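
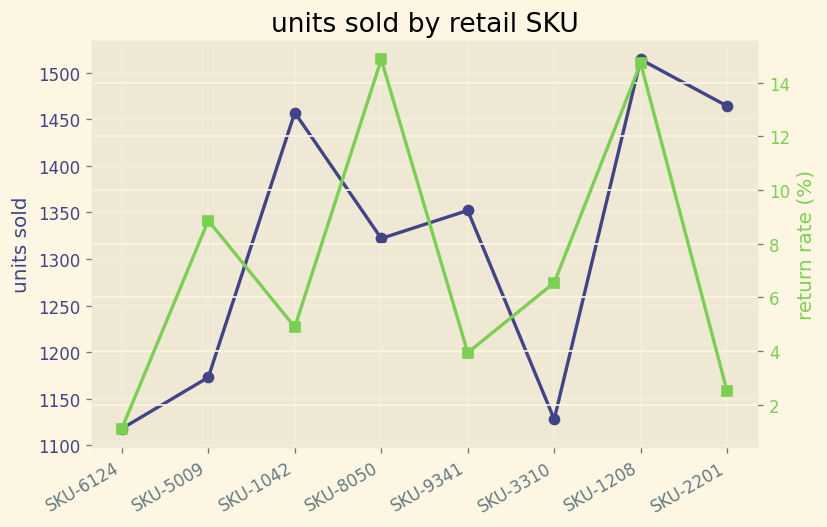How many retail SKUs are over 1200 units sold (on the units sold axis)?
Above 1200: SKU-1042, SKU-8050, SKU-9341, SKU-1208, SKU-2201.

5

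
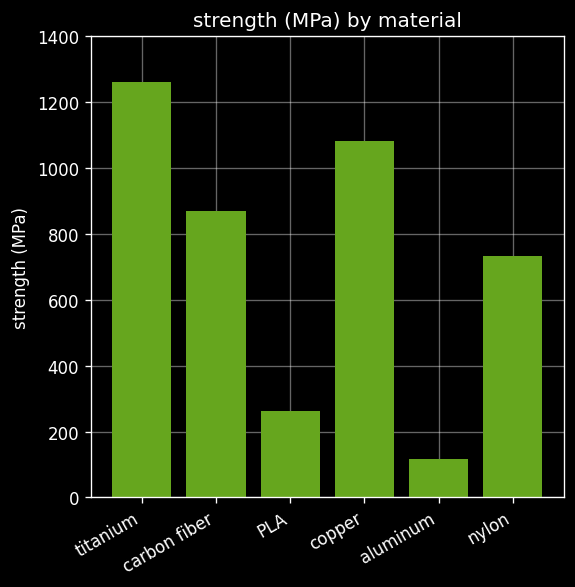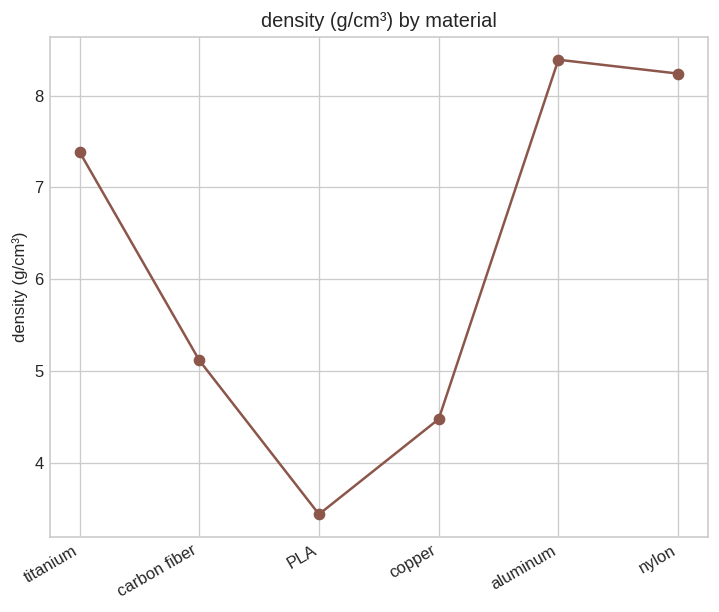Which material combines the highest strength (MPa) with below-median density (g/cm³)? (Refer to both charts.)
Chart 2 median density (g/cm³) ≈ 6; below-median materials: carbon fiber, PLA, copper. Among those, copper has the highest strength (MPa) (≈ 1000).

copper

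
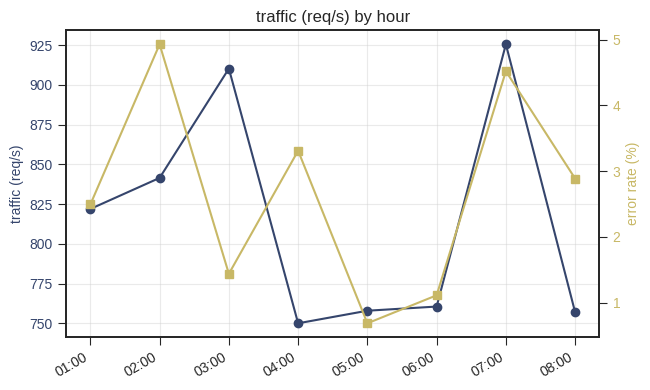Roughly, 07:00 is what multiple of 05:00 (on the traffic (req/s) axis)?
≈ 1.21×

07:00 ≈ 920, 05:00 ≈ 760; 920/760 ≈ 1.21.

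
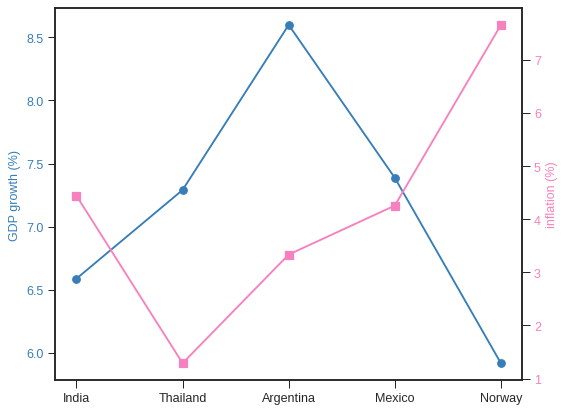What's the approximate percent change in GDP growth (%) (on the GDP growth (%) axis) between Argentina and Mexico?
≈ -11.8%

Argentina ≈ 8.5, Mexico ≈ 7.5; (7.5 − 8.5) / 8.5 ≈ -11.8%.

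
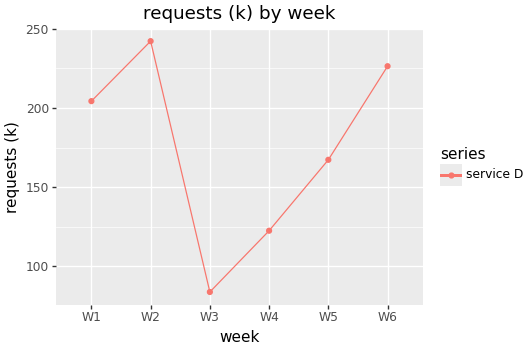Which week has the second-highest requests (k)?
Top 3: W2 ≈ 240, W6 ≈ 220, W1 ≈ 200.

W6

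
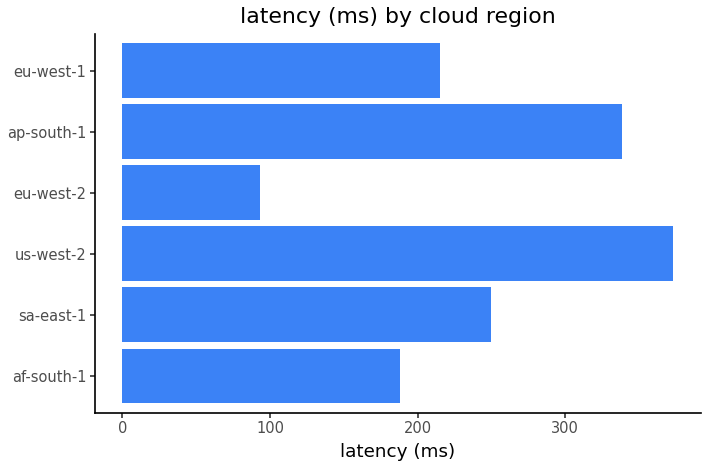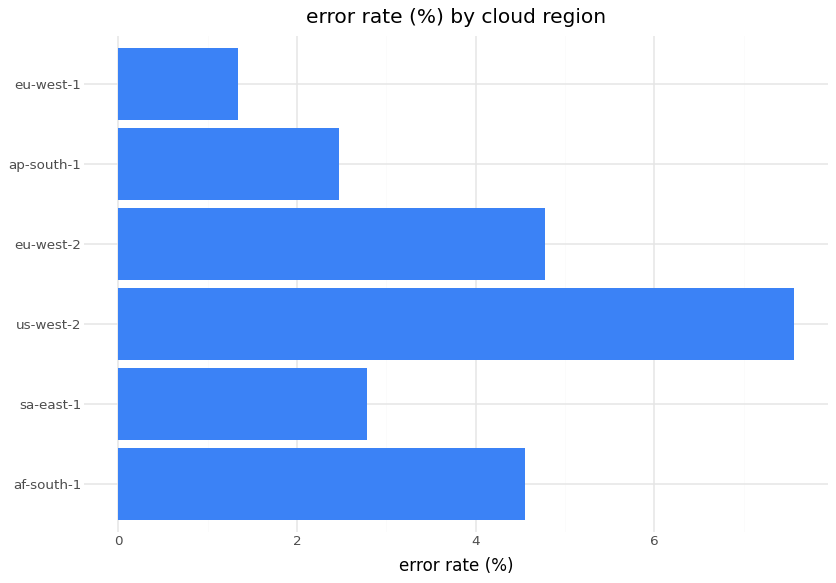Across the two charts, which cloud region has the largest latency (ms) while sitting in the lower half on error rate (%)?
Chart 2 median error rate (%) ≈ 4; below-median cloud regions: sa-east-1, ap-south-1, eu-west-1. Among those, ap-south-1 has the highest latency (ms) (≈ 350).

ap-south-1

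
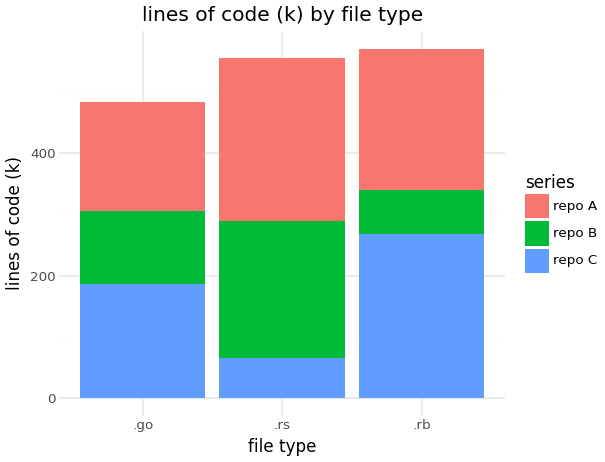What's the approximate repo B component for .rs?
repo B top ≈ 300, bottom ≈ 50; segment ≈ 250.

≈ 250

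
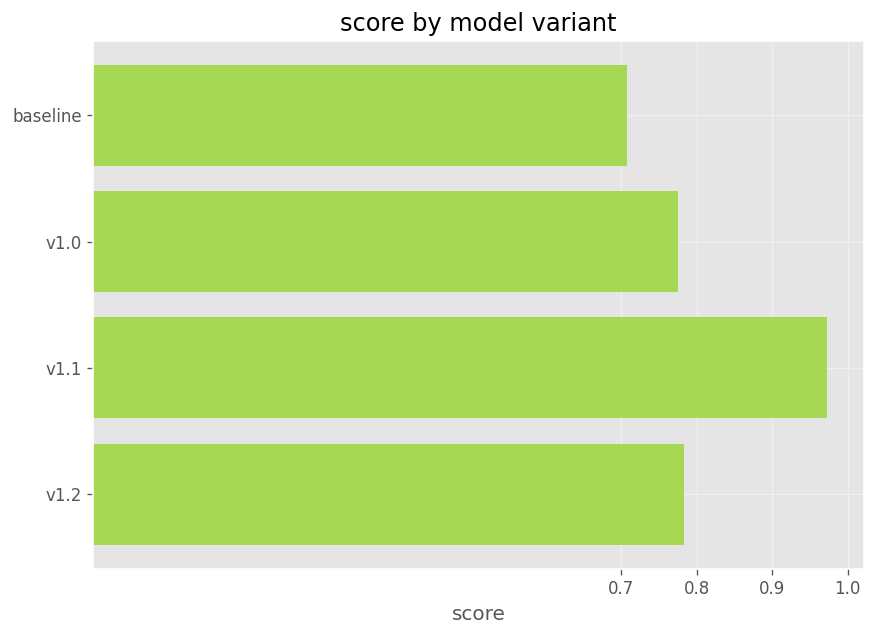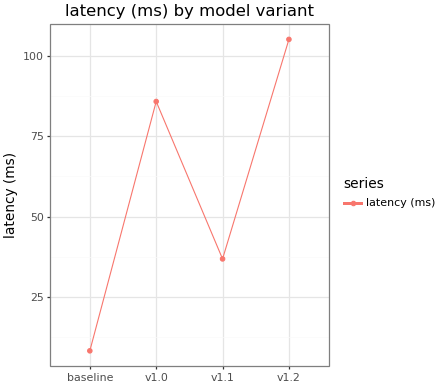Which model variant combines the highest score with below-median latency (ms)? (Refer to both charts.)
v1.1

Chart 2 median latency (ms) ≈ 60; below-median model variants: baseline, v1.1. Among those, v1.1 has the highest score (≈ 1).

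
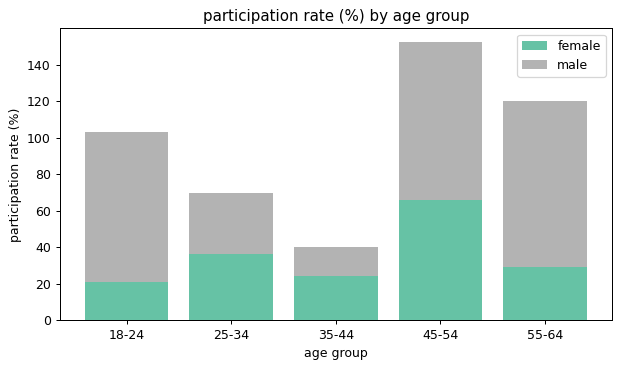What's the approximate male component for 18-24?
male top ≈ 100, bottom ≈ 20; segment ≈ 80.

≈ 80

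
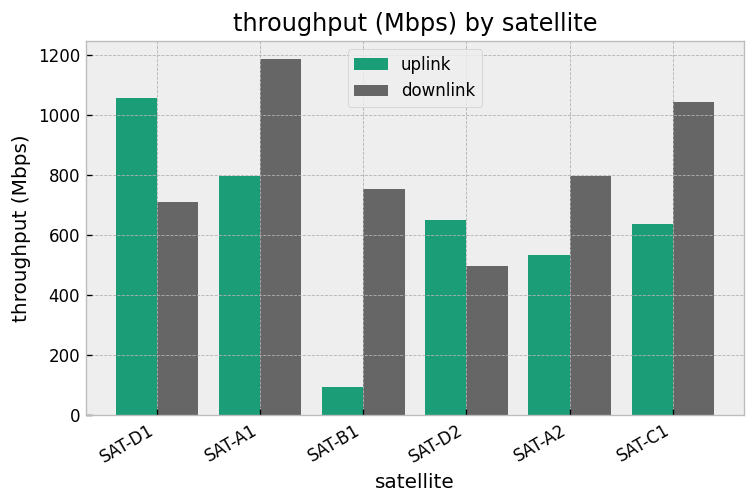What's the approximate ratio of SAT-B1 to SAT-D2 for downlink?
SAT-B1 ≈ 800, SAT-D2 ≈ 500; 800/500 ≈ 1.6.

≈ 1.6×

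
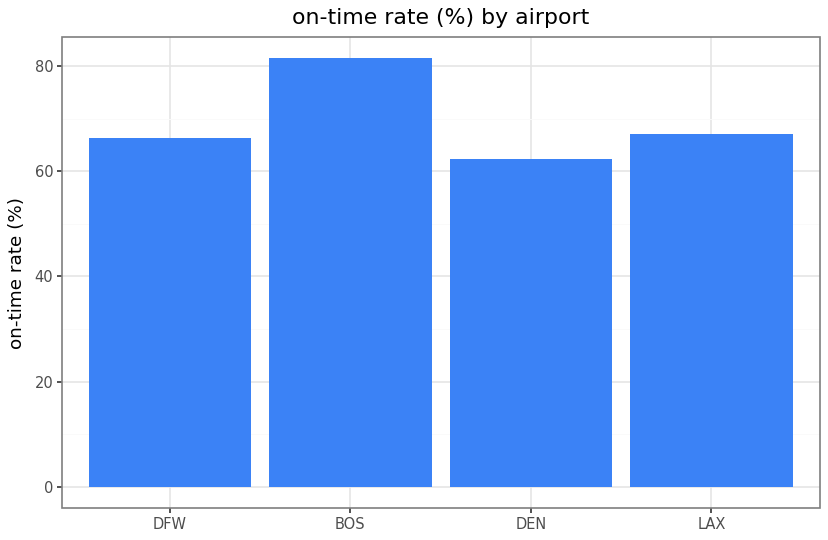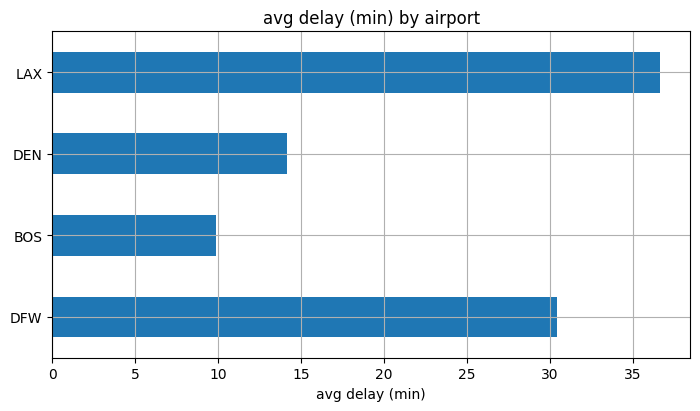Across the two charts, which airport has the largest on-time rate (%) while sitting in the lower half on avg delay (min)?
Chart 2 median avg delay (min) ≈ 20; below-median airports: BOS, DEN. Among those, BOS has the highest on-time rate (%) (≈ 80).

BOS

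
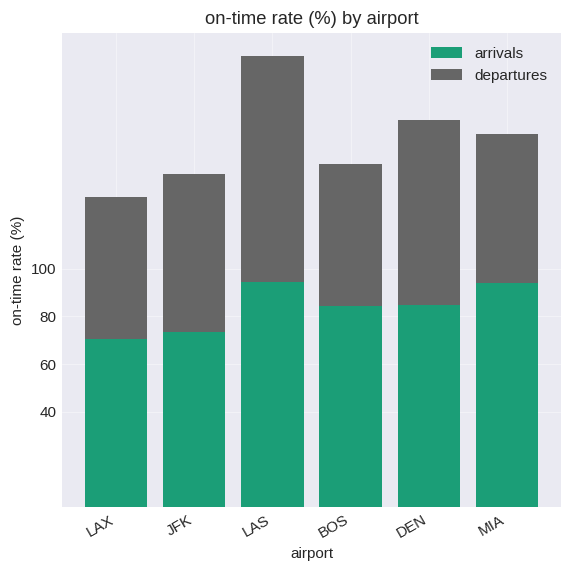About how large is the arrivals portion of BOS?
≈ 80

arrivals top ≈ 80, bottom ≈ 0; segment ≈ 80.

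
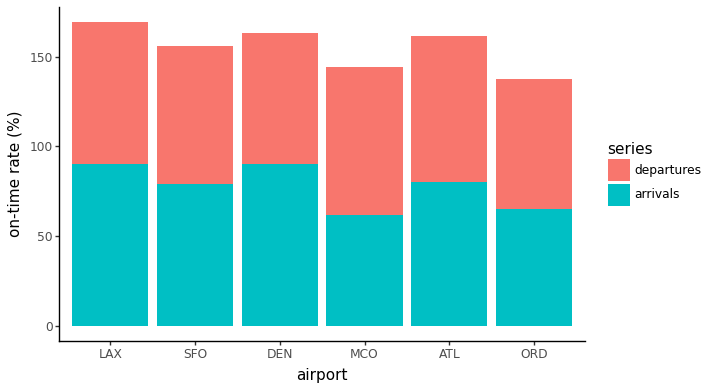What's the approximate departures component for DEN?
departures top ≈ 160, bottom ≈ 100; segment ≈ 60.

≈ 60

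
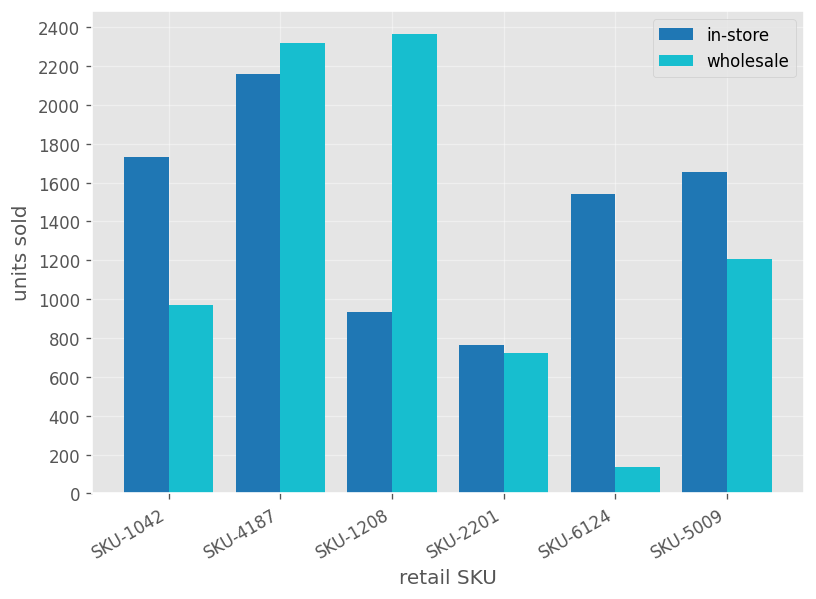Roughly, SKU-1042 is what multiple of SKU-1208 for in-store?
≈ 1.8×

SKU-1042 ≈ 1800, SKU-1208 ≈ 1000; 1800/1000 ≈ 1.8.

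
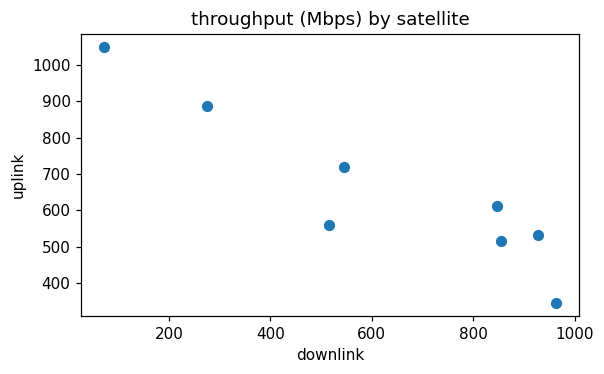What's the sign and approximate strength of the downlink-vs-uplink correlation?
Points are negatively correlated; strong (|r| ≈ 0.9).

negative, strong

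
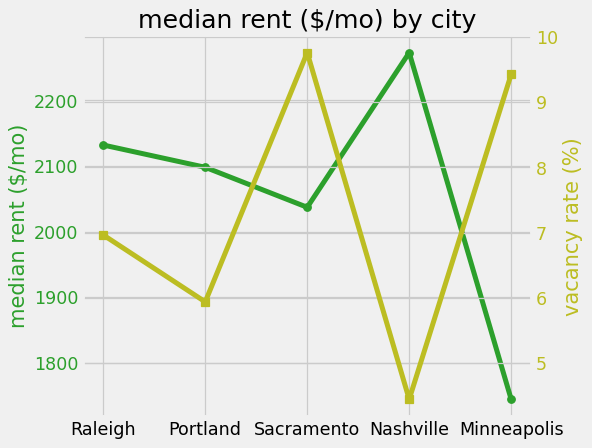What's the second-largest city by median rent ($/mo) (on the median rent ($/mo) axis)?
Top 3 (on the median rent ($/mo) axis): Nashville ≈ 2250, Raleigh ≈ 2150, Portland ≈ 2100.

Raleigh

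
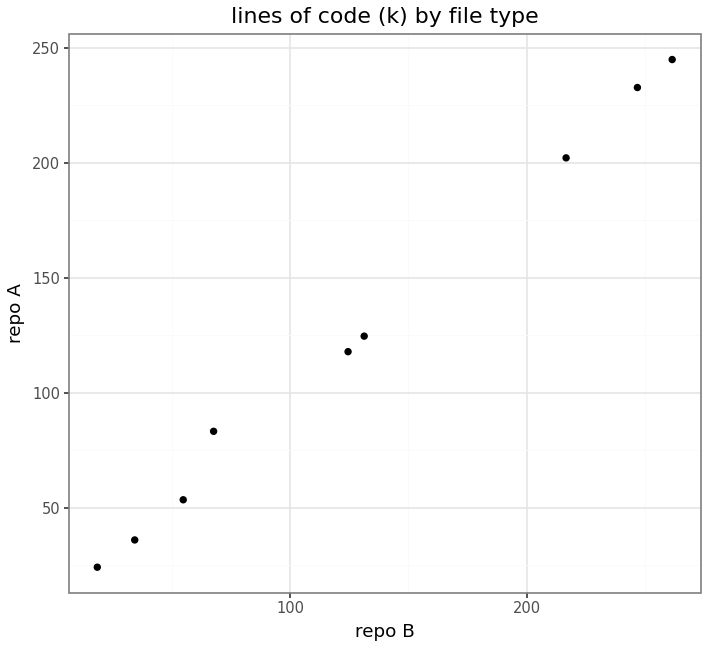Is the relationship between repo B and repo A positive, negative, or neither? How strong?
Points are positively correlated; strong (|r| ≈ 1.0).

positive, strong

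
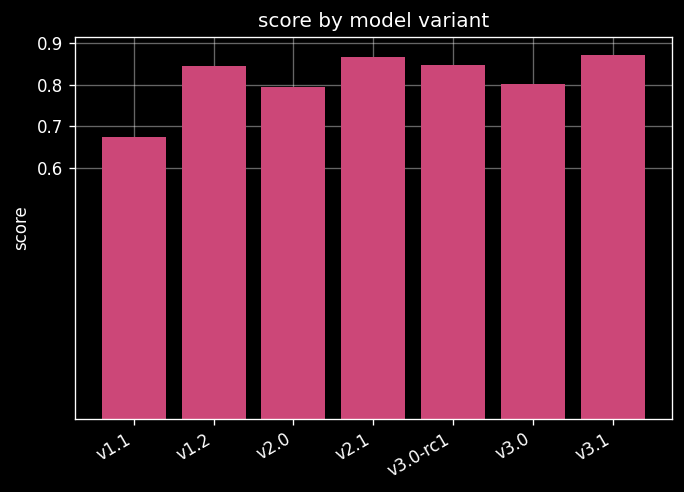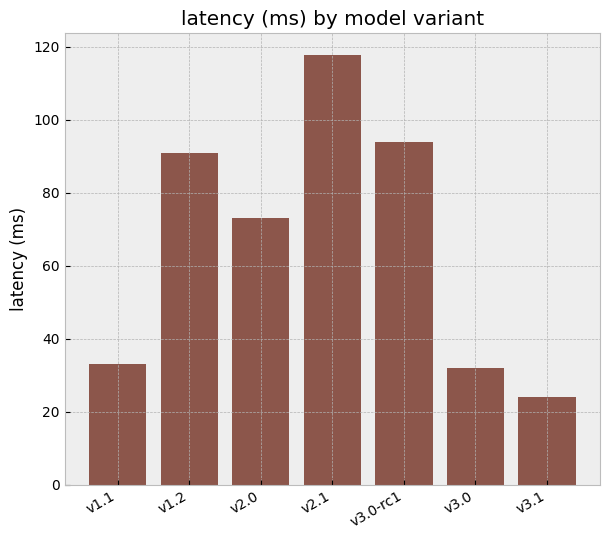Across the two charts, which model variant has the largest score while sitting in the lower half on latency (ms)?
Chart 2 median latency (ms) ≈ 80; below-median model variants: v1.1, v3.0, v3.1. Among those, v3.1 has the highest score (≈ 0.9).

v3.1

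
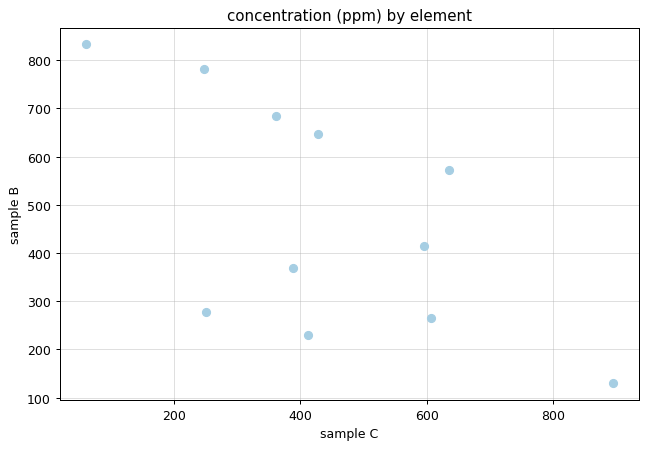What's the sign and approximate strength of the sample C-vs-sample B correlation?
Points are negatively correlated; moderate (|r| ≈ 0.6).

negative, moderate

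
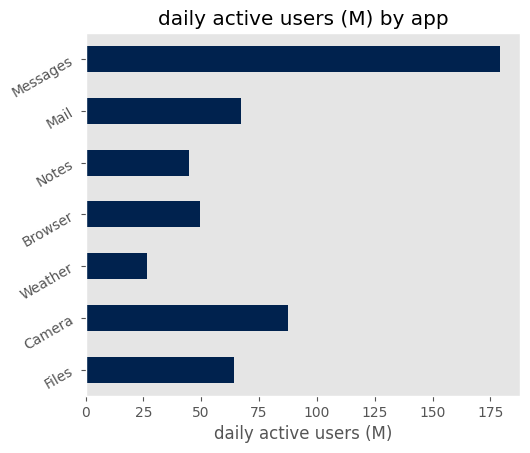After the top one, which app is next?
Top 3: Messages ≈ 180, Camera ≈ 80, Mail ≈ 60.

Camera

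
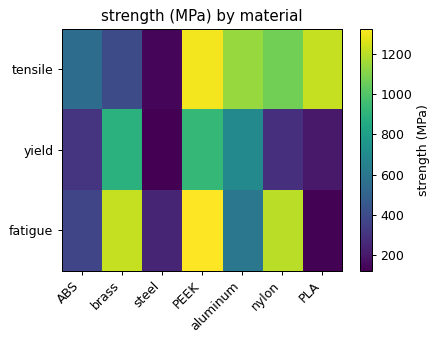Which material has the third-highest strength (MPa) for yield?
Top 4 for yield: PEEK ≈ 1000, brass ≈ 800, aluminum ≈ 600, ABS ≈ 200.

aluminum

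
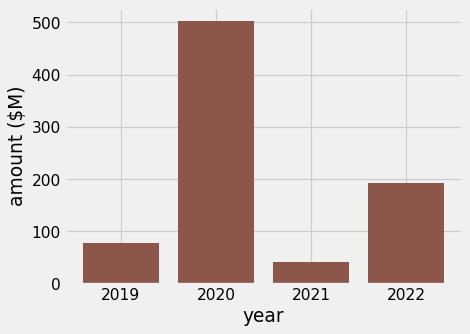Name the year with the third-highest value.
Top 4: 2020 ≈ 500, 2022 ≈ 200, 2019 ≈ 100, 2021 ≈ 50.

2019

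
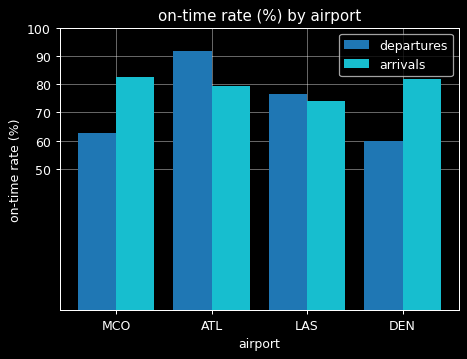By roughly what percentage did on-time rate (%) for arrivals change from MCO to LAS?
MCO ≈ 80, LAS ≈ 70; (70 − 80) / 80 ≈ -12.5%.

≈ -12.5%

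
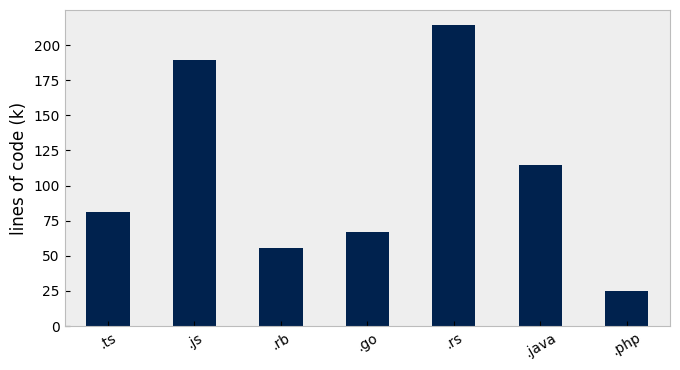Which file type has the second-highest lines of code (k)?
.js

Top 3: .rs ≈ 220, .js ≈ 180, .java ≈ 120.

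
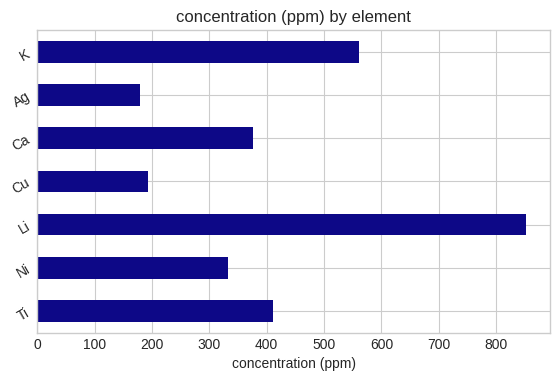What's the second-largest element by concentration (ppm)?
Top 3: Li ≈ 900, K ≈ 600, Ti ≈ 400.

K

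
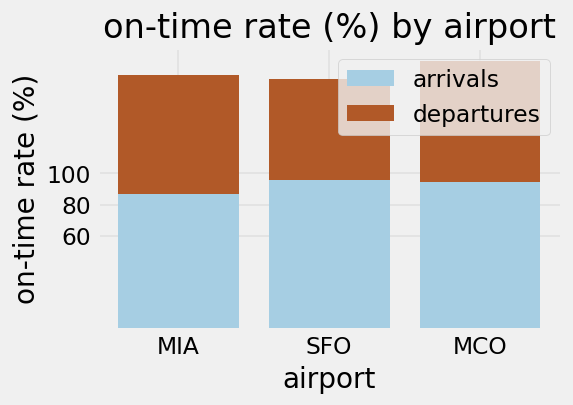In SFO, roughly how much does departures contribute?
≈ 60

departures top ≈ 160, bottom ≈ 100; segment ≈ 60.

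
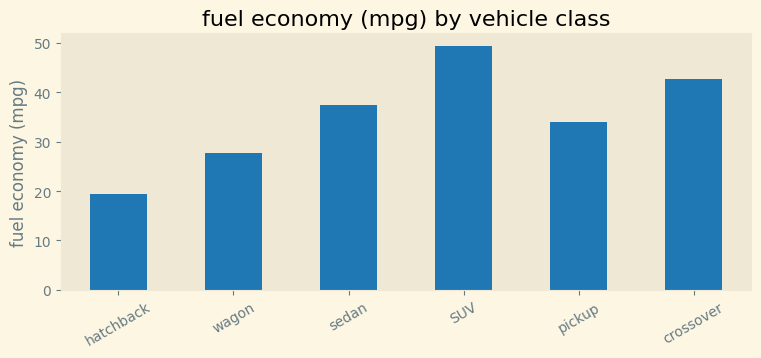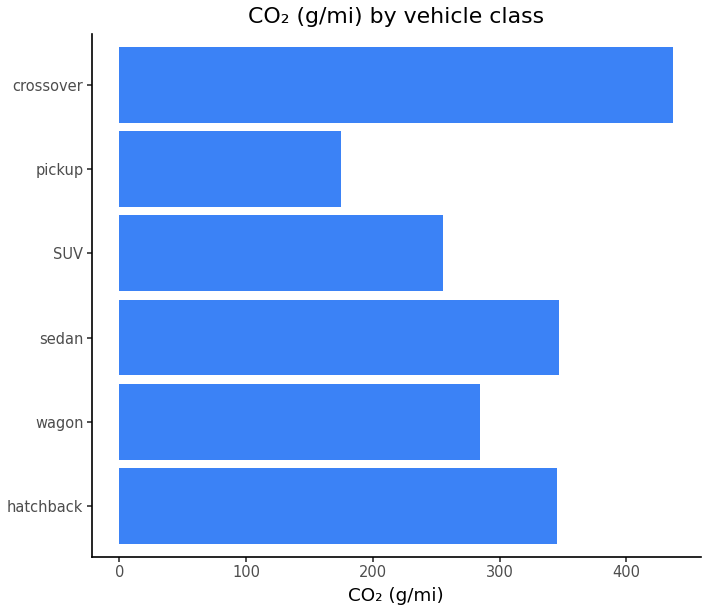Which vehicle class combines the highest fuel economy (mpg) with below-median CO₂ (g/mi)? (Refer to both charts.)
Chart 2 median CO₂ (g/mi) ≈ 300; below-median vehicle classes: wagon, SUV, pickup. Among those, SUV has the highest fuel economy (mpg) (≈ 50).

SUV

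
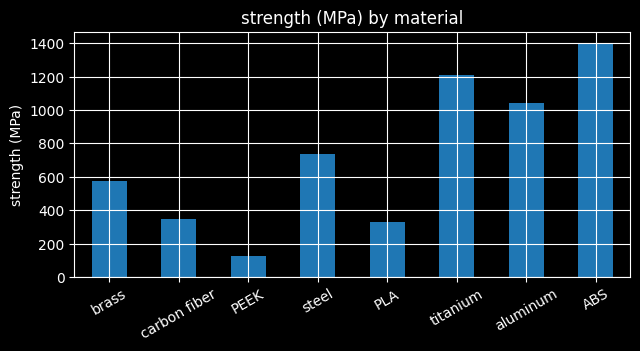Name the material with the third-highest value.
Top 4: ABS ≈ 1400, titanium ≈ 1200, aluminum ≈ 1000, steel ≈ 800.

aluminum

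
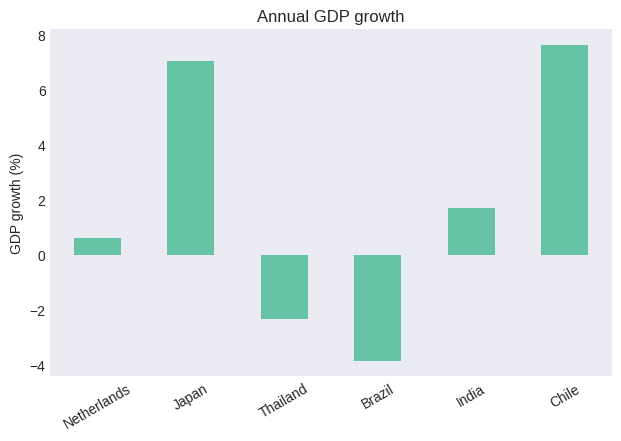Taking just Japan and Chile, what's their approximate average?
≈ 8

(7 + 8) / 2 ≈ 8.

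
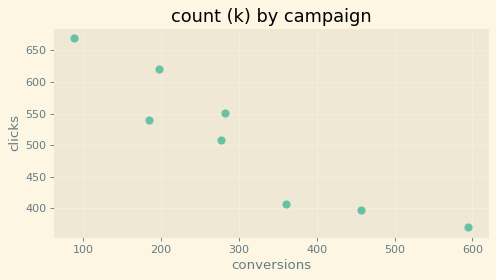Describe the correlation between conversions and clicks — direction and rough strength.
negative, strong

Points are negatively correlated; strong (|r| ≈ 0.9).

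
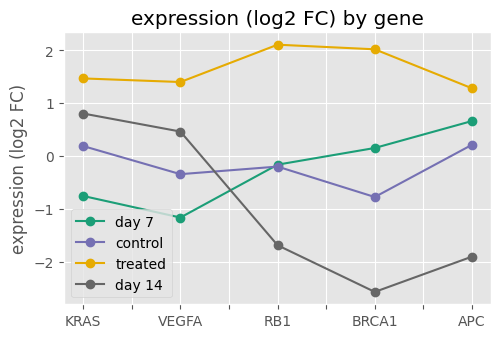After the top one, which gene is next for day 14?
Top 3 for day 14: KRAS ≈ 1.0, VEGFA ≈ 0.5, RB1 ≈ -1.5.

VEGFA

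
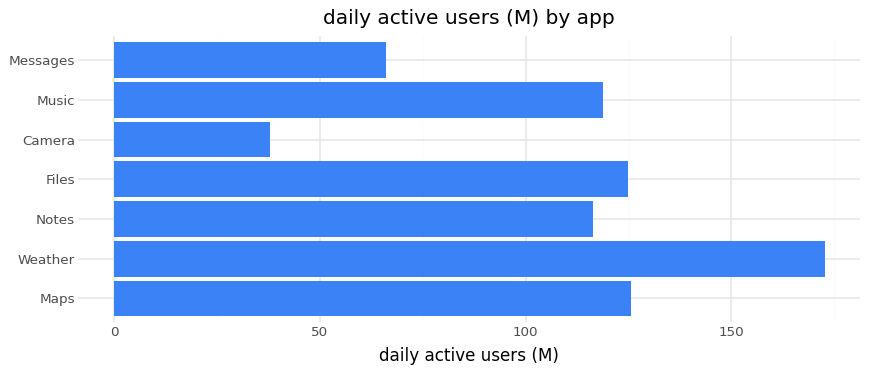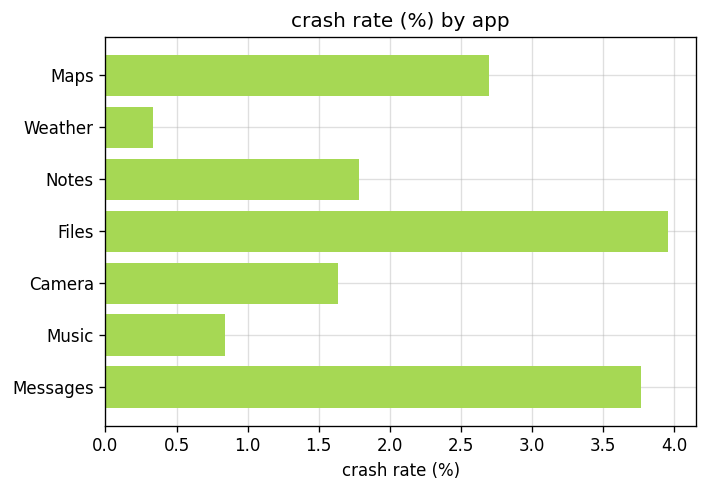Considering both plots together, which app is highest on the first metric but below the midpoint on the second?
Weather

Chart 2 median crash rate (%) ≈ 2; below-median apps: Weather, Camera, Music. Among those, Weather has the highest daily active users (M) (≈ 180).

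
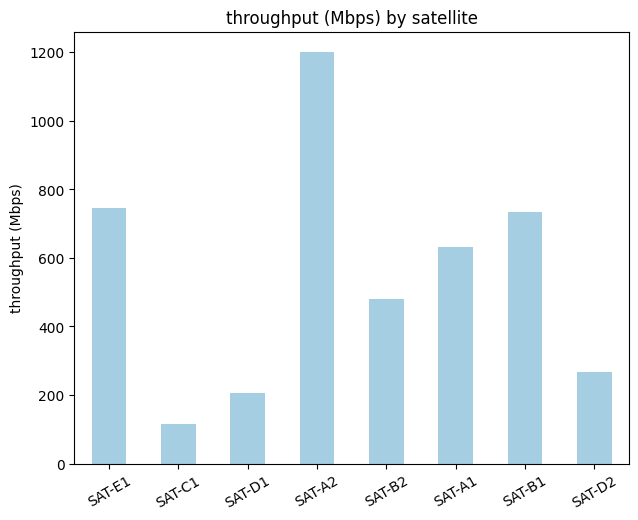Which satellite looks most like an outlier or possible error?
SAT-A2 ≈ 1200; the rest sit between ≈ 100 and ≈ 700.

SAT-A2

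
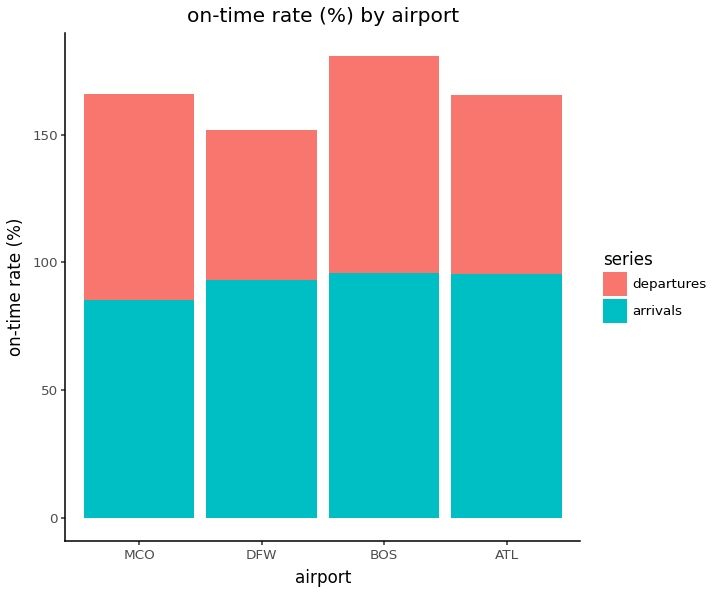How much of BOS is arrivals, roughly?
≈ 100

arrivals top ≈ 100, bottom ≈ 0; segment ≈ 100.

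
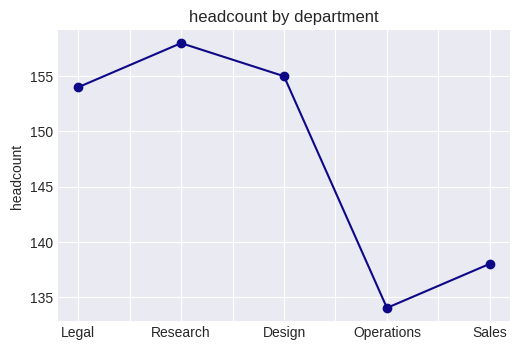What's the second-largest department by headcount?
Top 3: Research ≈ 158, Design ≈ 156, Legal ≈ 154.

Design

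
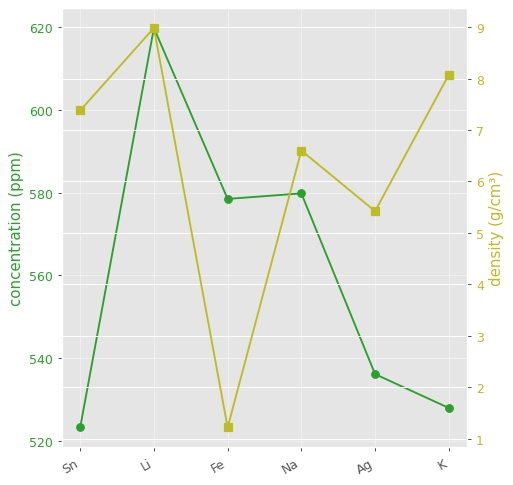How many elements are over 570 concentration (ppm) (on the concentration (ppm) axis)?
3

Above 570: Li, Fe, Na.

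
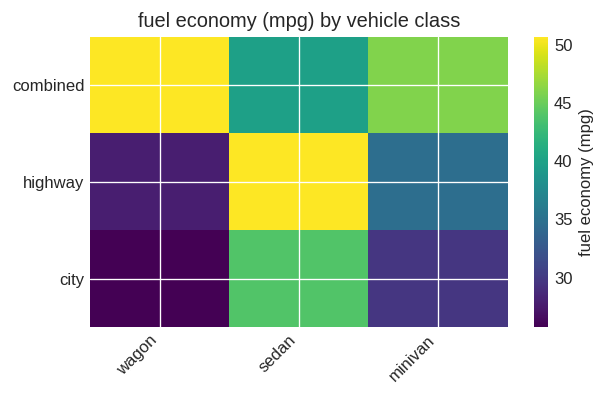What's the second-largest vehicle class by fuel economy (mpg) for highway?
Top 3 for highway: sedan ≈ 50, minivan ≈ 35, wagon ≈ 30.

minivan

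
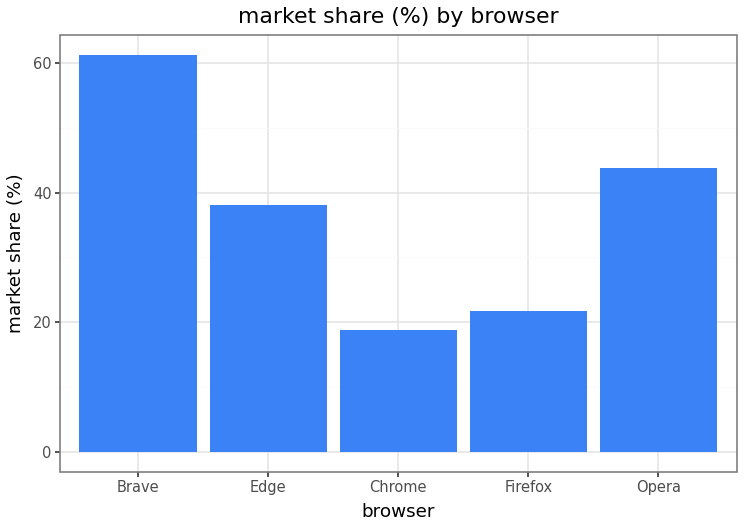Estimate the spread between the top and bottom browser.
≈ 40

Max Brave ≈ 60, min Chrome ≈ 20; range ≈ 40.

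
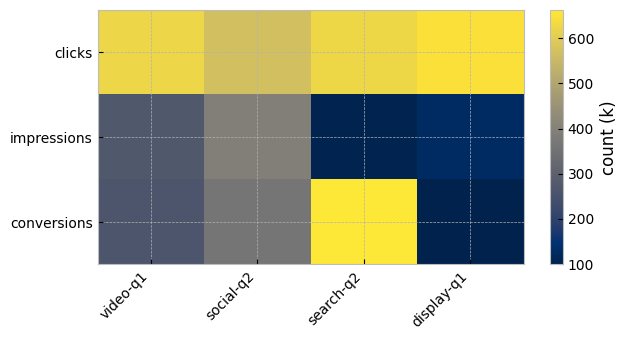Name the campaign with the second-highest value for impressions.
Top 3 for impressions: social-q2 ≈ 400, video-q1 ≈ 250, display-q1 ≈ 150.

video-q1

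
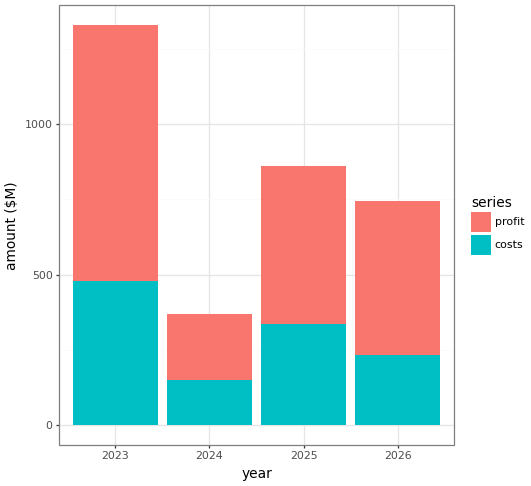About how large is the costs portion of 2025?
costs top ≈ 400, bottom ≈ 0; segment ≈ 400.

≈ 400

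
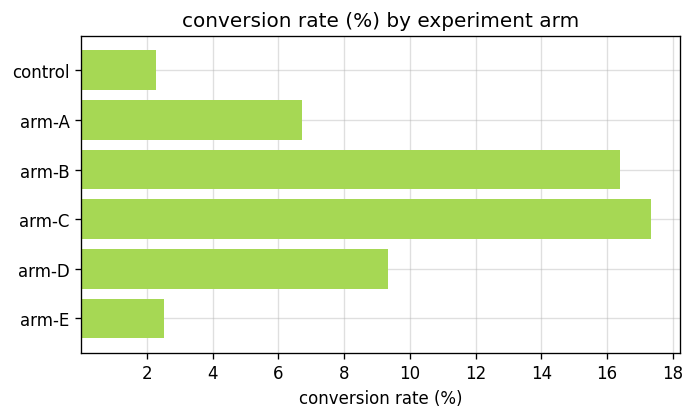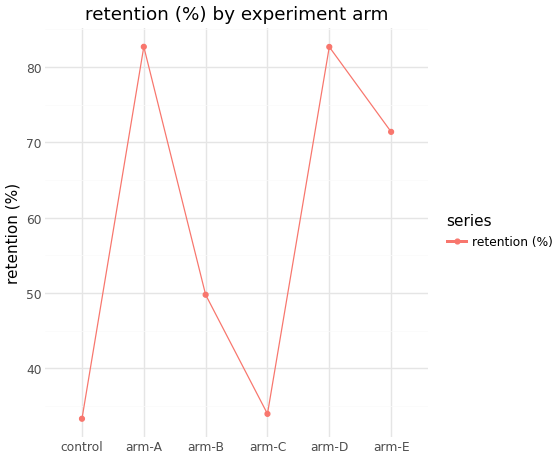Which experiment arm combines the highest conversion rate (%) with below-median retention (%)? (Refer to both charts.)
arm-C

Chart 2 median retention (%) ≈ 60; below-median experiment arms: control, arm-B, arm-C. Among those, arm-C has the highest conversion rate (%) (≈ 18).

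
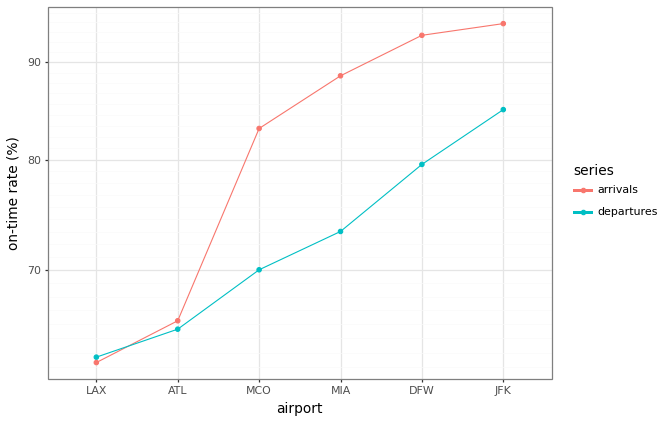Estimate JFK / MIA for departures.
JFK ≈ 85, MIA ≈ 75; 85/75 ≈ 1.13.

≈ 1.13×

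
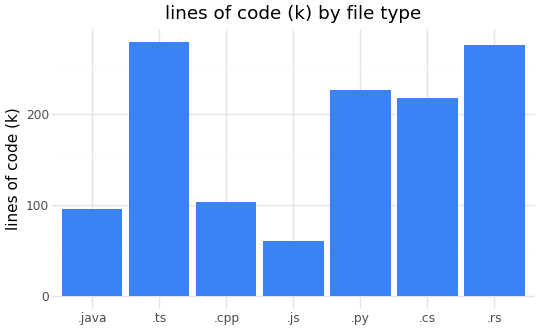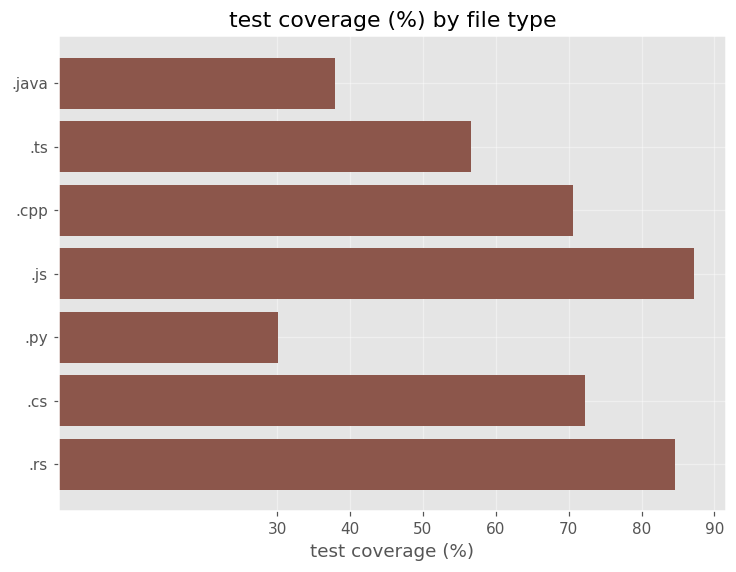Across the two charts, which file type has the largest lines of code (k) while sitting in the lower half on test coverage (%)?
.ts

Chart 2 median test coverage (%) ≈ 70; below-median file types: .java, .ts, .py. Among those, .ts has the highest lines of code (k) (≈ 300).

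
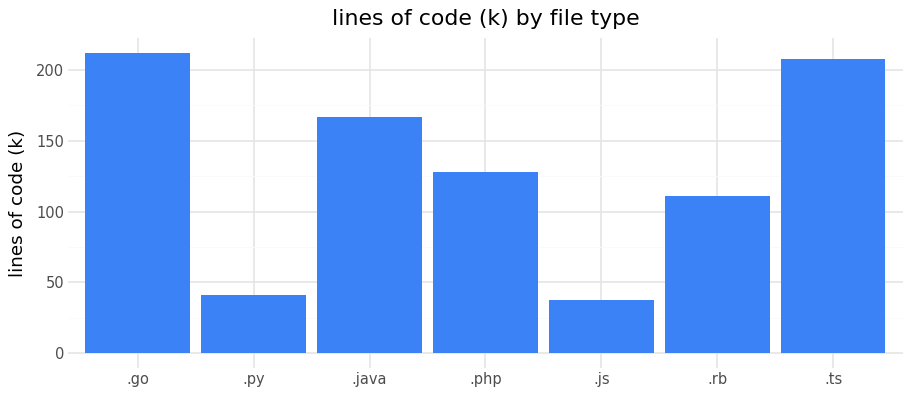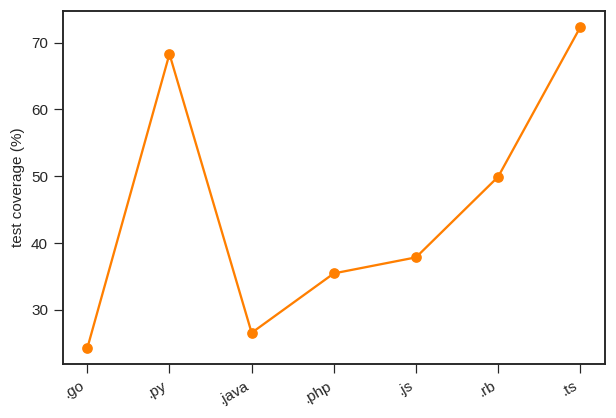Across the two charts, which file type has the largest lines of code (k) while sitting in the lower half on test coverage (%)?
.go

Chart 2 median test coverage (%) ≈ 40; below-median file types: .go, .java, .php. Among those, .go has the highest lines of code (k) (≈ 220).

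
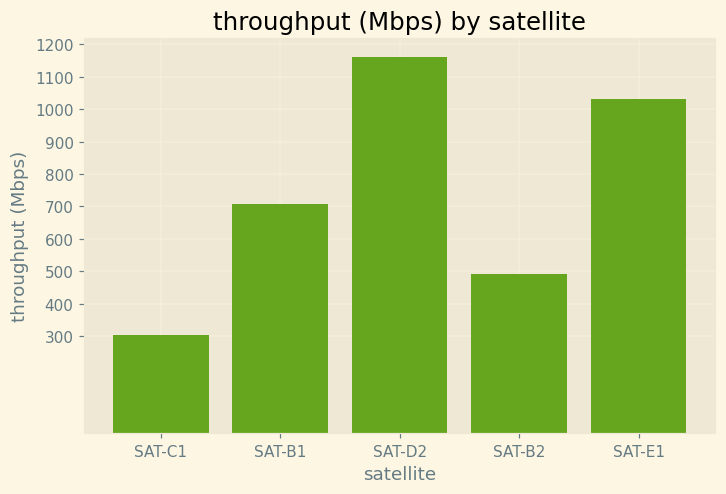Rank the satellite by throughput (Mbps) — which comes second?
SAT-E1

Top 3: SAT-D2 ≈ 1200, SAT-E1 ≈ 1000, SAT-B1 ≈ 700.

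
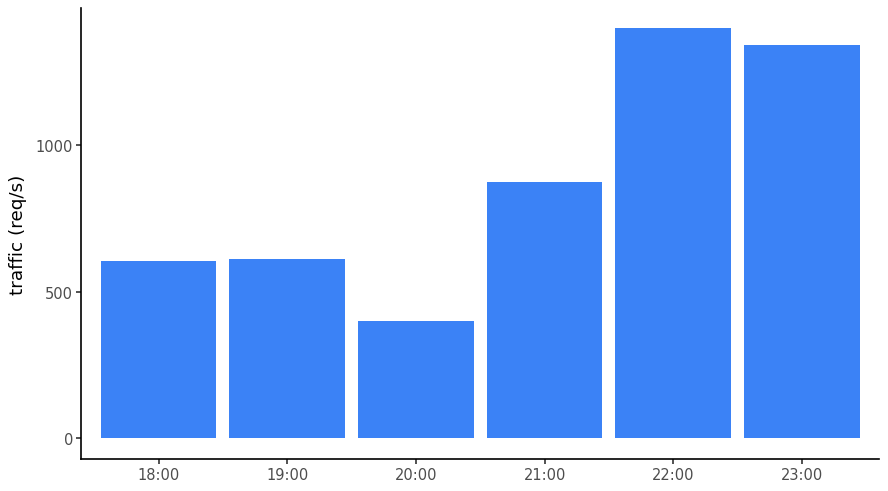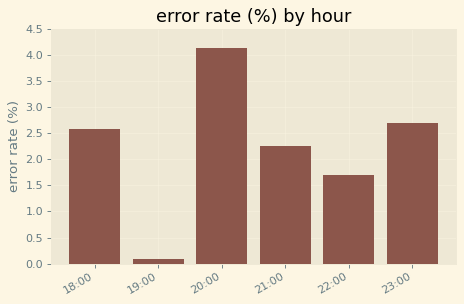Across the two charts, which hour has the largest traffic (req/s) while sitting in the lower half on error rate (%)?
22:00

Chart 2 median error rate (%) ≈ 2.5; below-median hours: 19:00, 21:00, 22:00. Among those, 22:00 has the highest traffic (req/s) (≈ 1400).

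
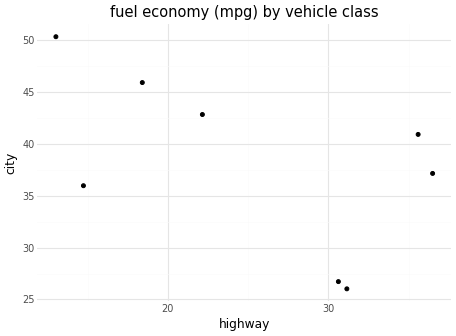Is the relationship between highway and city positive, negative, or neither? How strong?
negative, moderate

Points are negatively correlated; moderate (|r| ≈ 0.5).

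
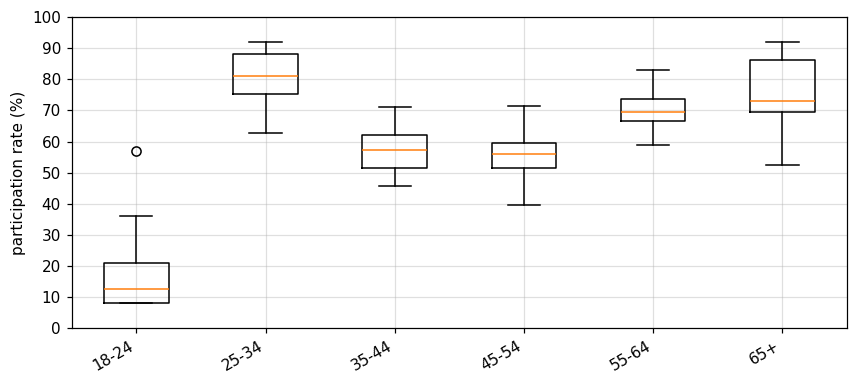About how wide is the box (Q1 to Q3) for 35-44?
Q3 ≈ 60, Q1 ≈ 50; IQR ≈ 10.

≈ 10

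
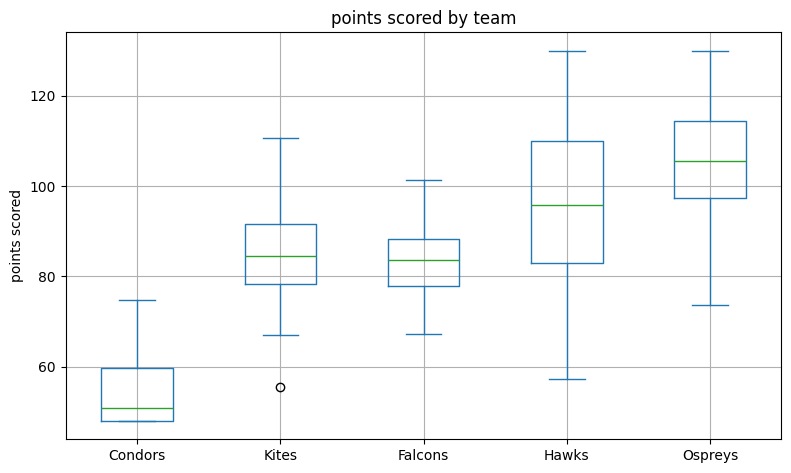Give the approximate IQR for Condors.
Q3 ≈ 60, Q1 ≈ 50; IQR ≈ 10.

≈ 10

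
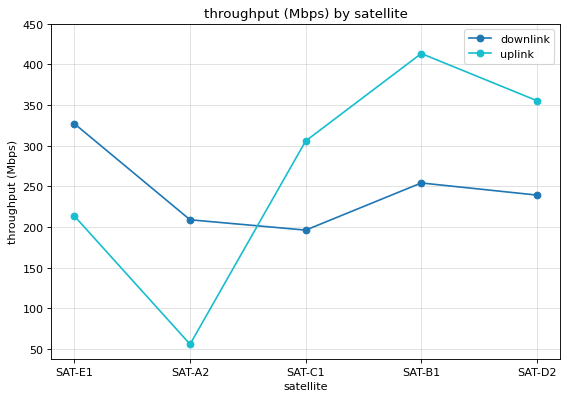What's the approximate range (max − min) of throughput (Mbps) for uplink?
Max SAT-B1 ≈ 400, min SAT-A2 ≈ 50; range ≈ 350.

≈ 350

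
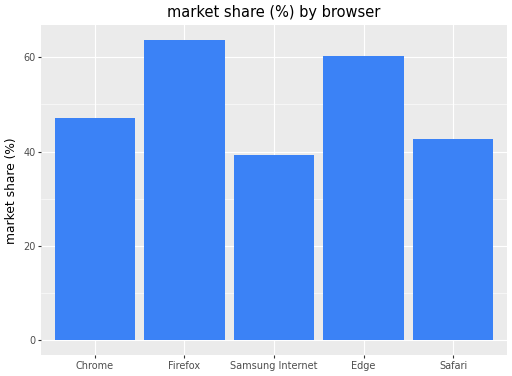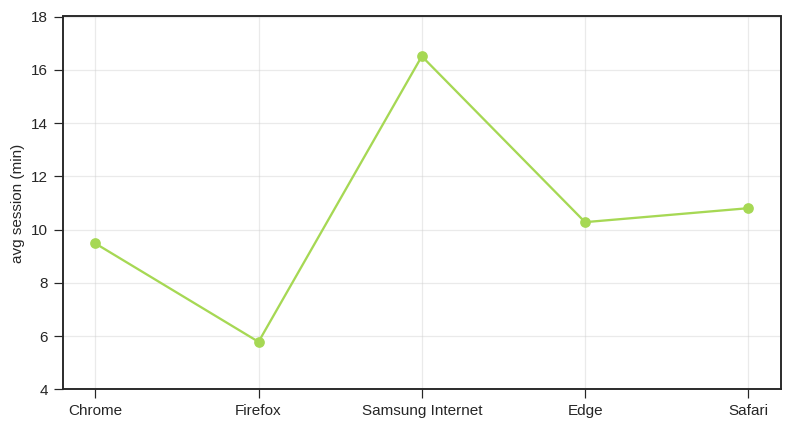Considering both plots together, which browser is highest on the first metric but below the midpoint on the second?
Chart 2 median avg session (min) ≈ 10; below-median browsers: Chrome, Firefox. Among those, Firefox has the highest market share (%) (≈ 60).

Firefox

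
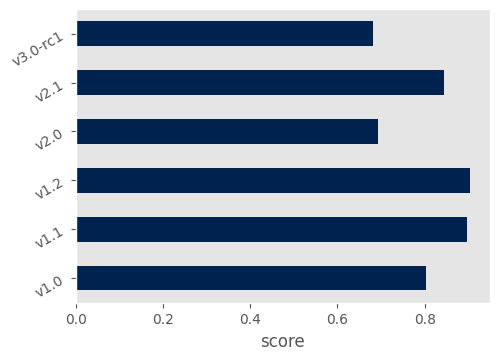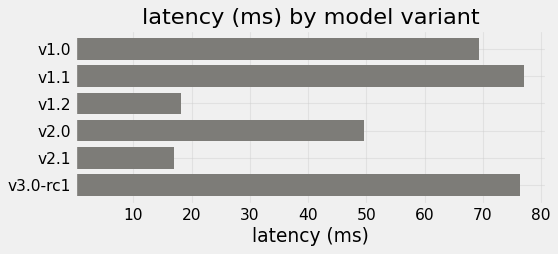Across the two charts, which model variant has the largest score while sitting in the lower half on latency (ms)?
Chart 2 median latency (ms) ≈ 60; below-median model variants: v1.2, v2.0, v2.1. Among those, v1.2 has the highest score (≈ 0.9).

v1.2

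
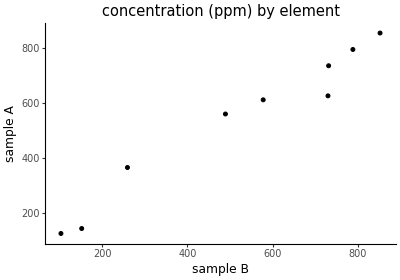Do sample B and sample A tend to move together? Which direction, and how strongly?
Points are positively correlated; strong (|r| ≈ 1.0).

positive, strong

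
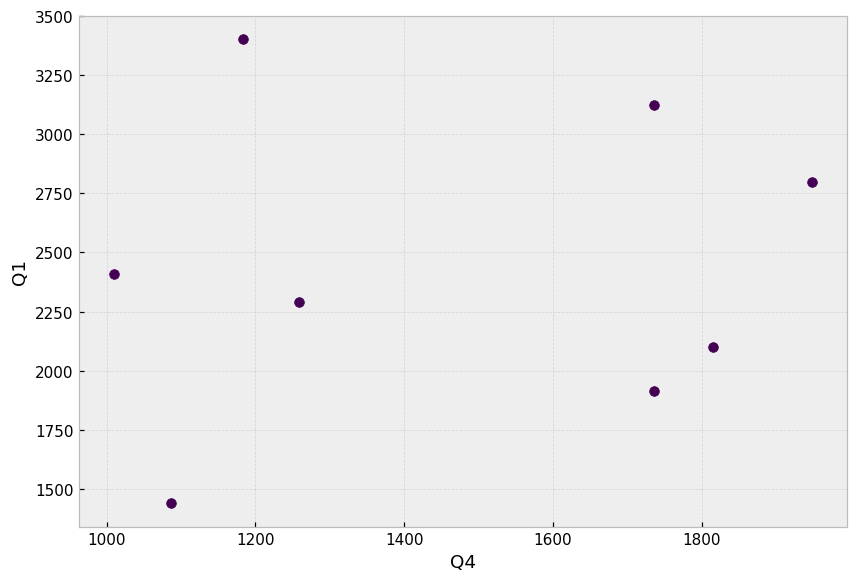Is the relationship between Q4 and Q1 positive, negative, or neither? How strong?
no clear correlation

Points are roughly uncorrelated; weak (|r| ≈ 0.1).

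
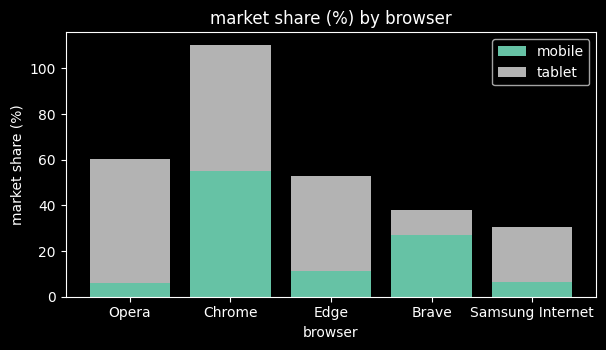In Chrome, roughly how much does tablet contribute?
tablet top ≈ 110, bottom ≈ 60; segment ≈ 50.

≈ 50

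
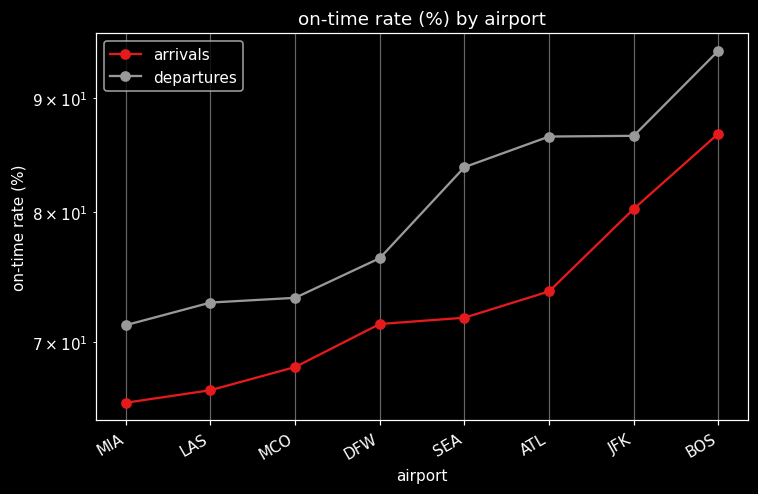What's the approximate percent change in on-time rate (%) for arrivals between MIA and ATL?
≈ +15.4%

MIA ≈ 65, ATL ≈ 75; (75 − 65) / 65 ≈ +15.4%.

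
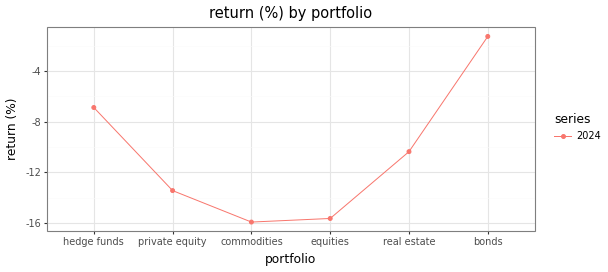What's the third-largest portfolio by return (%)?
Top 4: bonds ≈ -2, hedge funds ≈ -6, real estate ≈ -10, private equity ≈ -14.

real estate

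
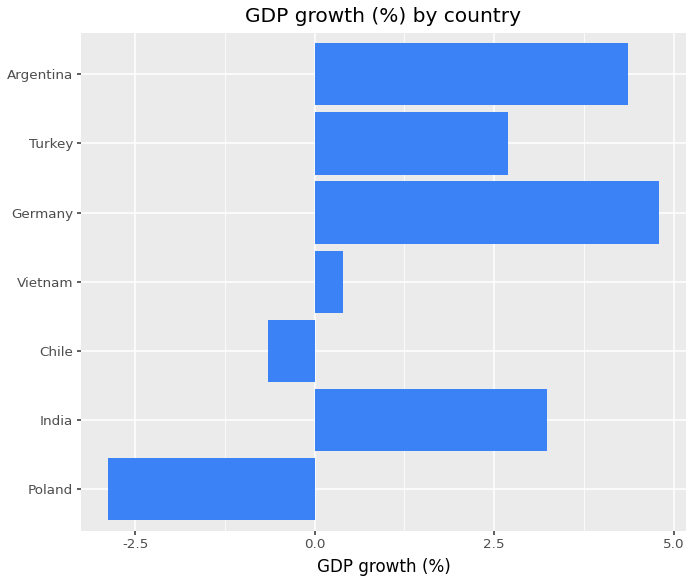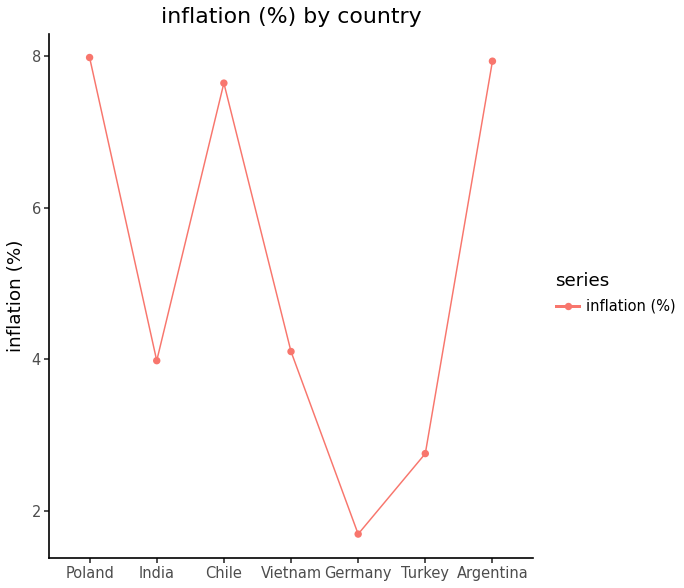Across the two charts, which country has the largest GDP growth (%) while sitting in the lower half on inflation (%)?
Germany

Chart 2 median inflation (%) ≈ 4; below-median countries: India, Germany, Turkey. Among those, Germany has the highest GDP growth (%) (≈ 5).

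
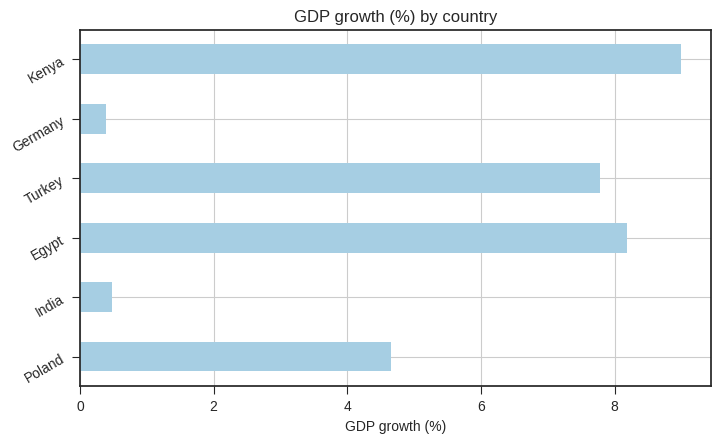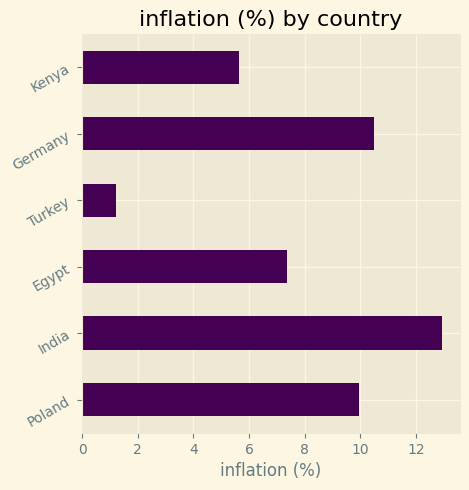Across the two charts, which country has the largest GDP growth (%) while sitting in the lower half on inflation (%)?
Chart 2 median inflation (%) ≈ 8; below-median countries: Egypt, Turkey, Kenya. Among those, Kenya has the highest GDP growth (%) (≈ 9).

Kenya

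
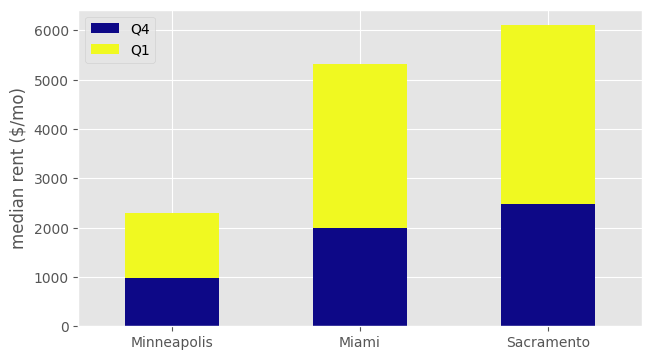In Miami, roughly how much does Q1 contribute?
≈ 3000

Q1 top ≈ 5000, bottom ≈ 2000; segment ≈ 3000.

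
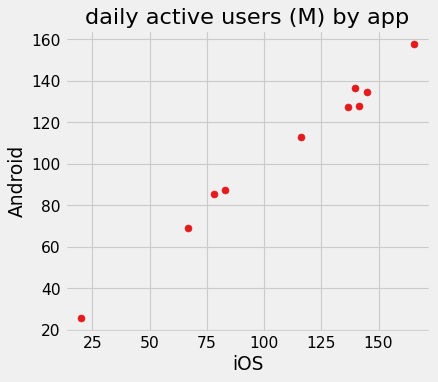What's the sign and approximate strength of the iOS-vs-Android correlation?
positive, strong

Points are positively correlated; strong (|r| ≈ 1.0).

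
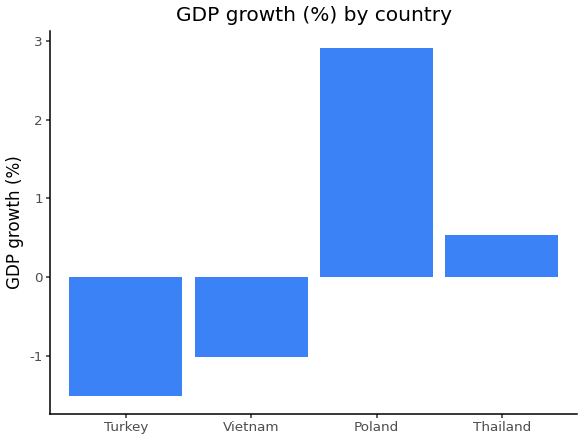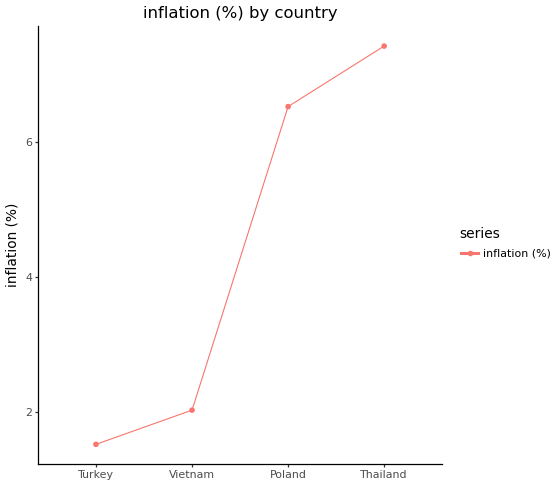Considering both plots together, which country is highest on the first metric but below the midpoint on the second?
Chart 2 median inflation (%) ≈ 4; below-median countries: Turkey, Vietnam. Among those, Vietnam has the highest GDP growth (%) (≈ -1).

Vietnam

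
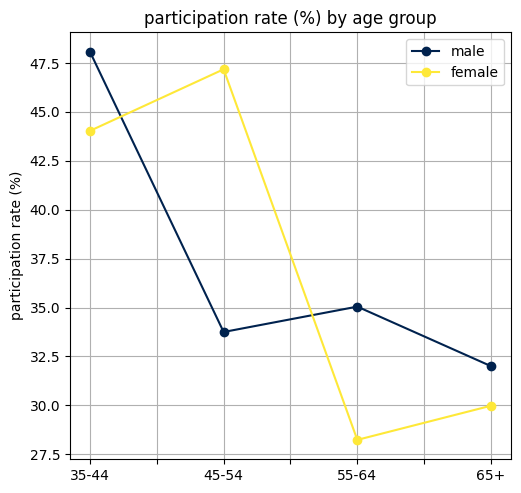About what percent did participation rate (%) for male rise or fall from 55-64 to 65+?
≈ -11.1%

55-64 ≈ 36, 65+ ≈ 32; (32 − 36) / 36 ≈ -11.1%.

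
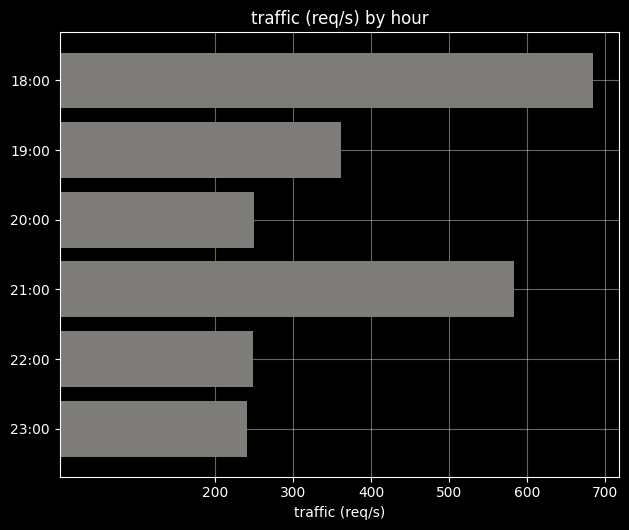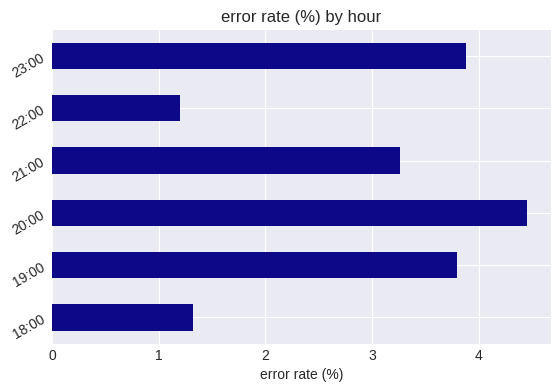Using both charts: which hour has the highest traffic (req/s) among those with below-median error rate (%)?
Chart 2 median error rate (%) ≈ 3.5; below-median hours: 18:00, 21:00, 22:00. Among those, 18:00 has the highest traffic (req/s) (≈ 700).

18:00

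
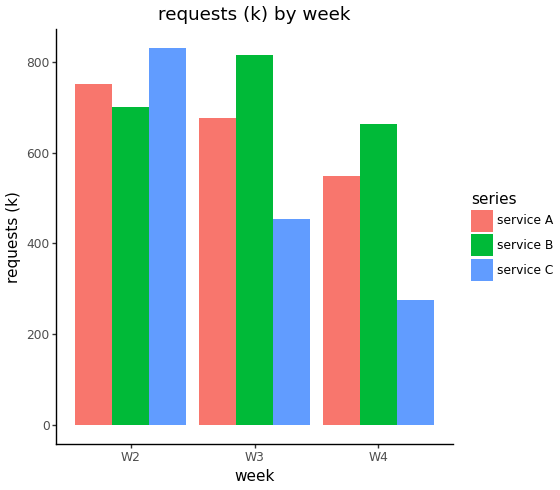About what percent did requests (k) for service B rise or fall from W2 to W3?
W2 ≈ 700, W3 ≈ 800; (800 − 700) / 700 ≈ +14.3%.

≈ +14.3%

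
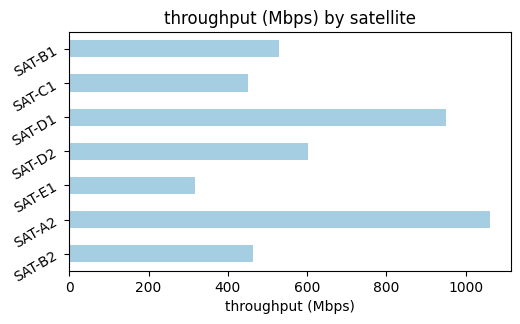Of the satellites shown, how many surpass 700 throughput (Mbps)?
2

Above 700: SAT-A2, SAT-D1.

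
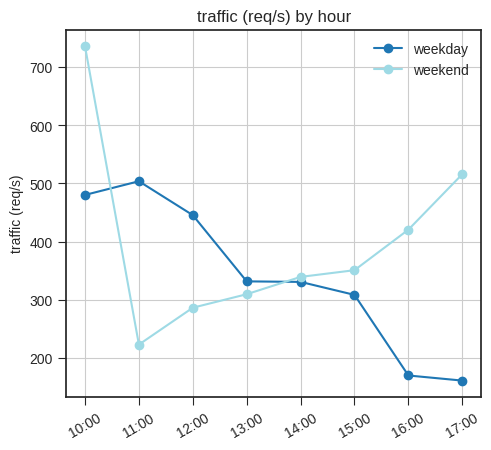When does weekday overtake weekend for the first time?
10:00: weekday ≈ 500 vs weekend ≈ 750 (not yet); 11:00: weekday ≈ 500 vs weekend ≈ 200 (first crossover).

11:00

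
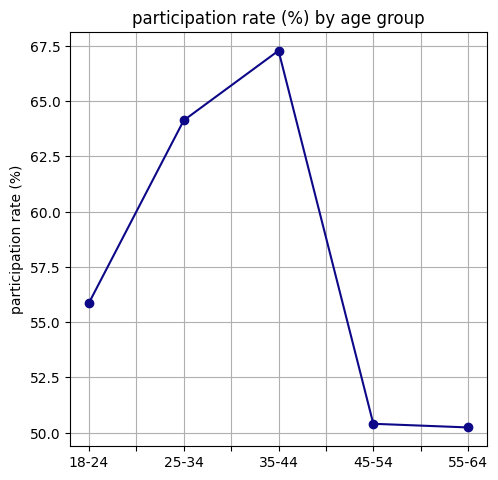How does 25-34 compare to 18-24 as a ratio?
≈ 1.14×

25-34 ≈ 64, 18-24 ≈ 56; 64/56 ≈ 1.14.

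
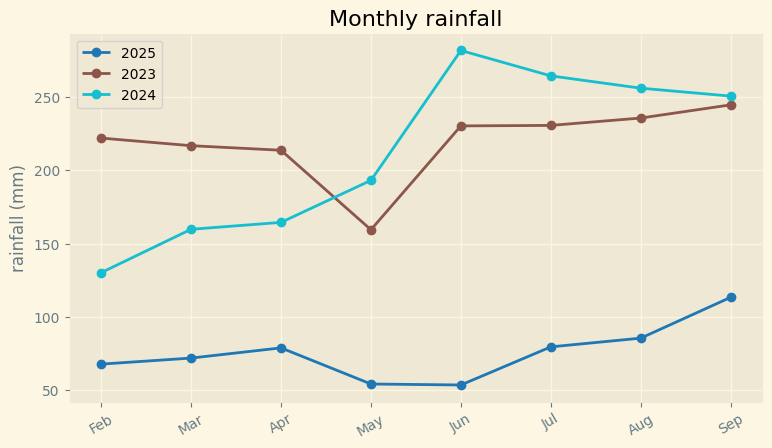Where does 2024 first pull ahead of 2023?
May

Apr: 2024 ≈ 160 vs 2023 ≈ 220 (not yet); May: 2024 ≈ 200 vs 2023 ≈ 160 (first crossover).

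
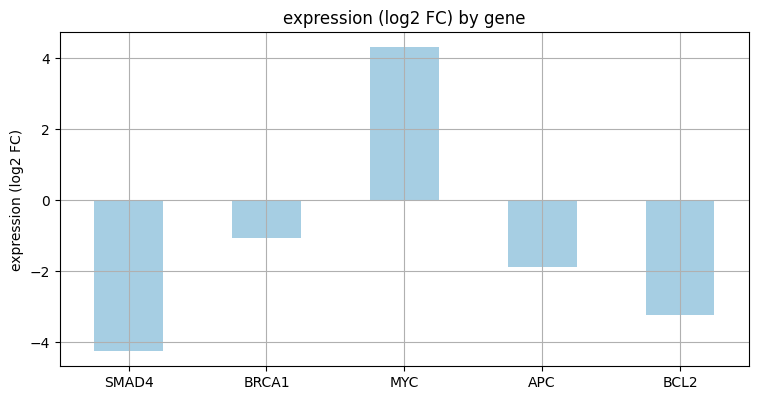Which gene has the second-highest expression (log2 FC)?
BRCA1

Top 3: MYC ≈ 4, BRCA1 ≈ -1, APC ≈ -2.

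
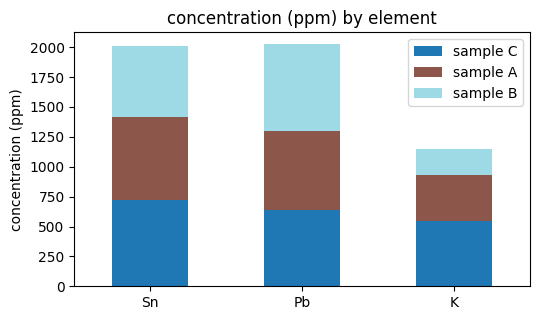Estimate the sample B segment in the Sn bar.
sample B top ≈ 2000, bottom ≈ 1400; segment ≈ 600.

≈ 600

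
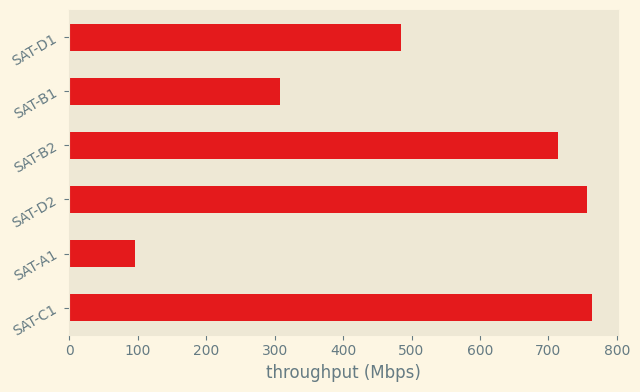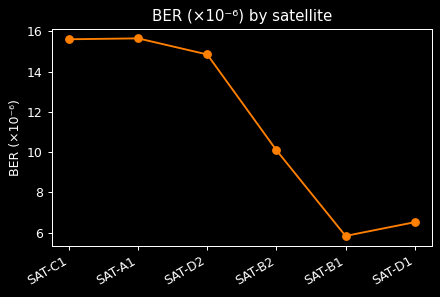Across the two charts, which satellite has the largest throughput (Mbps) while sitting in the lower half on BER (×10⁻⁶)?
Chart 2 median BER (×10⁻⁶) ≈ 12; below-median satellites: SAT-B2, SAT-B1, SAT-D1. Among those, SAT-B2 has the highest throughput (Mbps) (≈ 700).

SAT-B2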